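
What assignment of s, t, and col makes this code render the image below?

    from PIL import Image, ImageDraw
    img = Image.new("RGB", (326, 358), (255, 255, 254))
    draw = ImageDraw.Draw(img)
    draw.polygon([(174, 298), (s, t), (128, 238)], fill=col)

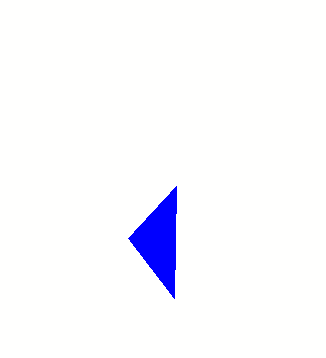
s = 176, t = 186, col = 'blue'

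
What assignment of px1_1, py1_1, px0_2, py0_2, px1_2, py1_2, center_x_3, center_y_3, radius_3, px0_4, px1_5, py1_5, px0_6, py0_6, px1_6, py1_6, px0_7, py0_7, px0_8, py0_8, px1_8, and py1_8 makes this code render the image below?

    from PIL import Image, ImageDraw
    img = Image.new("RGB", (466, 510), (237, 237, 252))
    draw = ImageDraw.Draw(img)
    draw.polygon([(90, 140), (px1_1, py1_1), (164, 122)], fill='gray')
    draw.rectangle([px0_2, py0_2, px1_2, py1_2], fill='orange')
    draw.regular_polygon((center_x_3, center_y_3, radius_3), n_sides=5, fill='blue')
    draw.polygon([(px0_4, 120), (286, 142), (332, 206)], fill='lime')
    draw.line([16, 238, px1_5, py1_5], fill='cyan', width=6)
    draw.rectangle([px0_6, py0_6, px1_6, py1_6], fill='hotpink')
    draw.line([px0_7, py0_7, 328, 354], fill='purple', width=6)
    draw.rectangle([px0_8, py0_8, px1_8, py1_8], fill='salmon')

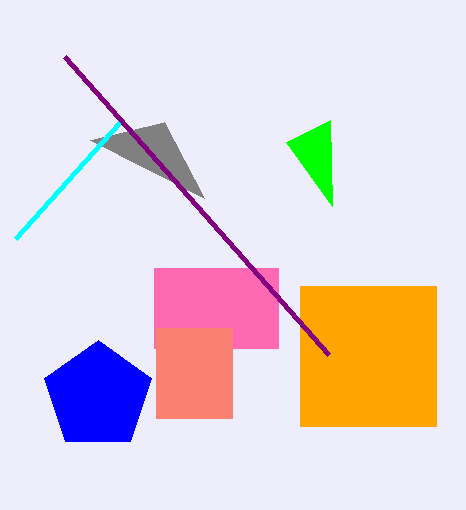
px1_1 = 204, py1_1 = 198, px0_2 = 300, py0_2 = 286, px1_2 = 436, py1_2 = 426, center_x_3 = 98, center_y_3 = 396, radius_3 = 56, px0_4 = 330, px1_5 = 120, py1_5 = 122, px0_6 = 154, py0_6 = 268, px1_6 = 278, py1_6 = 348, px0_7 = 64, py0_7 = 56, px0_8 = 156, py0_8 = 328, px1_8 = 232, py1_8 = 418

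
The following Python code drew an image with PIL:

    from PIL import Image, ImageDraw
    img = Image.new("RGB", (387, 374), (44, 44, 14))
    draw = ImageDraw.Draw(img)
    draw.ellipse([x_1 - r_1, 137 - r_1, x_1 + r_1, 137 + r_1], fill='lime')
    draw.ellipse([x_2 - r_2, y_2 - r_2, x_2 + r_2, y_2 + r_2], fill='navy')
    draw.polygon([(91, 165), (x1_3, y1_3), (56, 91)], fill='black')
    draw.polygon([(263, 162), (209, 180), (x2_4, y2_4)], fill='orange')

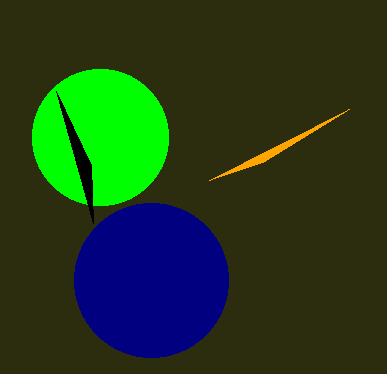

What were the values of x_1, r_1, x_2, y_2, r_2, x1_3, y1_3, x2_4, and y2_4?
x_1 = 100, r_1 = 68, x_2 = 151, y_2 = 280, r_2 = 77, x1_3 = 93, y1_3 = 223, x2_4 = 349, y2_4 = 109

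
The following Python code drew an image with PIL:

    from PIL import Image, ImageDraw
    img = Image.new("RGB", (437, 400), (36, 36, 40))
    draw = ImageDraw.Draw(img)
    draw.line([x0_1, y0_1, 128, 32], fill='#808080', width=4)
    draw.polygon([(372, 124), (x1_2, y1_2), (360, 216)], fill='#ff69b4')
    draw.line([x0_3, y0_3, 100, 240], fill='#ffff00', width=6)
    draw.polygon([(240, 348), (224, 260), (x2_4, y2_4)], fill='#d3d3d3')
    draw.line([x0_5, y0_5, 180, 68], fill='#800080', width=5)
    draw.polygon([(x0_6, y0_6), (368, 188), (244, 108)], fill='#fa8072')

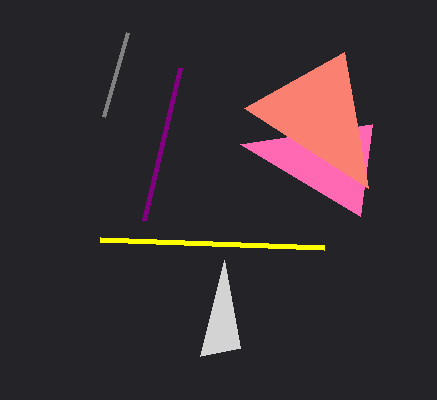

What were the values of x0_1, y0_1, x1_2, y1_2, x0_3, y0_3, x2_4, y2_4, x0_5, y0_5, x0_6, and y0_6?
x0_1 = 104; y0_1 = 116; x1_2 = 240; y1_2 = 144; x0_3 = 324; y0_3 = 248; x2_4 = 200; y2_4 = 356; x0_5 = 144; y0_5 = 220; x0_6 = 344; y0_6 = 52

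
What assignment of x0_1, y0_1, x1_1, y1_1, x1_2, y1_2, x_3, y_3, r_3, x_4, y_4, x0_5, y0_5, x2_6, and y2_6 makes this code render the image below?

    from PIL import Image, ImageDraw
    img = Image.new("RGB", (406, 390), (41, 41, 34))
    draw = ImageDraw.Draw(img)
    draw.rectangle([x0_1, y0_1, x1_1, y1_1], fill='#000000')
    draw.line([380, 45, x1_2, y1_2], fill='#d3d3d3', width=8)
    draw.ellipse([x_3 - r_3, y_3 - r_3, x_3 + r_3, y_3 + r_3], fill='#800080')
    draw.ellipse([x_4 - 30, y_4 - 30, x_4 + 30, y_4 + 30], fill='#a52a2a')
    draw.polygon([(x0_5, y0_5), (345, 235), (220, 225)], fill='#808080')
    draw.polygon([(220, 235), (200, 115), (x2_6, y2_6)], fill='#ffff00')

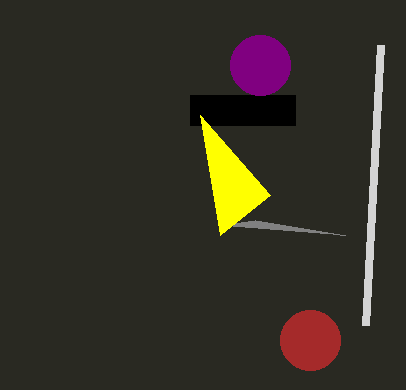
x0_1 = 190
y0_1 = 95
x1_1 = 295
y1_1 = 125
x1_2 = 365
y1_2 = 325
x_3 = 260
y_3 = 65
r_3 = 30
x_4 = 310
y_4 = 340
x0_5 = 255
y0_5 = 220
x2_6 = 270
y2_6 = 195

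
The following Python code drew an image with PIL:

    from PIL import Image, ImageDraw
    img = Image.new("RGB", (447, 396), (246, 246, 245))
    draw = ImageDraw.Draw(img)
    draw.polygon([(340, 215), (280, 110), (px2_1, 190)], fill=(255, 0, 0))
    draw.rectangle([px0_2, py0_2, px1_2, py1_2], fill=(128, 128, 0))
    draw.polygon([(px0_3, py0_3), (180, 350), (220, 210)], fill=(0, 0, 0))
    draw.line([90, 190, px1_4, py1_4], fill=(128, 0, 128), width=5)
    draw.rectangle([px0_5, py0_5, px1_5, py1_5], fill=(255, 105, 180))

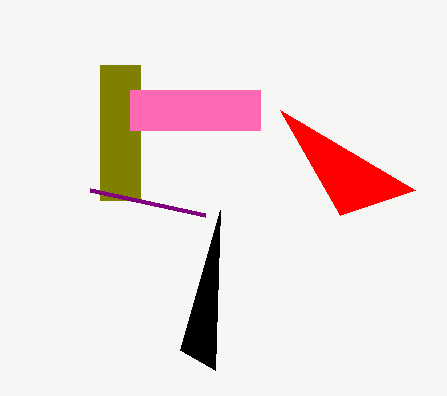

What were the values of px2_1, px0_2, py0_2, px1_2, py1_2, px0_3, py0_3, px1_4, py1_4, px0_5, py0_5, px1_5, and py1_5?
px2_1 = 415
px0_2 = 100
py0_2 = 65
px1_2 = 140
py1_2 = 200
px0_3 = 215
py0_3 = 370
px1_4 = 205
py1_4 = 215
px0_5 = 130
py0_5 = 90
px1_5 = 260
py1_5 = 130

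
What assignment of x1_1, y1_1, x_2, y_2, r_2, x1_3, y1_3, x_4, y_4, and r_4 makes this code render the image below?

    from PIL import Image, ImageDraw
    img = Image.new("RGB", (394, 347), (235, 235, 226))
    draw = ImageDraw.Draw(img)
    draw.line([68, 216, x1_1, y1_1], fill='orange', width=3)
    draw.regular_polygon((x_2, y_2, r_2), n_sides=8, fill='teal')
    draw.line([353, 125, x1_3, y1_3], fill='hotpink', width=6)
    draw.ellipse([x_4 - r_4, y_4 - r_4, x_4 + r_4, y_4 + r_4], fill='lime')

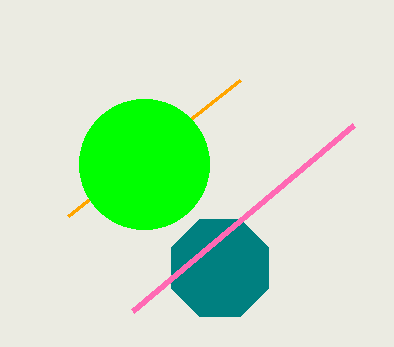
x1_1 = 240
y1_1 = 80
x_2 = 220
y_2 = 268
r_2 = 53
x1_3 = 132
y1_3 = 311
x_4 = 144
y_4 = 164
r_4 = 65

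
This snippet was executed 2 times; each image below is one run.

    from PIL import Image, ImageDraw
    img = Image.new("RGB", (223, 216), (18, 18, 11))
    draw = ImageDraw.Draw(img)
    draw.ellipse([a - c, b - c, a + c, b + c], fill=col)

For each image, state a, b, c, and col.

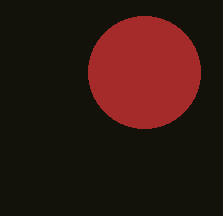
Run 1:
a = 144; b = 72; c = 56; col = 'brown'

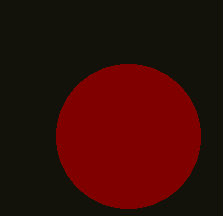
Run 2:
a = 128
b = 136
c = 72
col = 'maroon'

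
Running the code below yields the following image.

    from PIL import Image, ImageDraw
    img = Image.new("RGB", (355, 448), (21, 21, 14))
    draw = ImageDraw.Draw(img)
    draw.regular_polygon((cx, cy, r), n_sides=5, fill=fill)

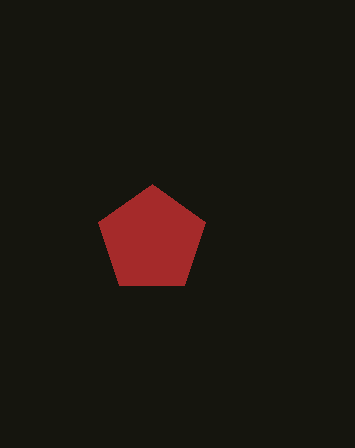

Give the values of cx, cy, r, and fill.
cx = 152
cy = 240
r = 56
fill = 'brown'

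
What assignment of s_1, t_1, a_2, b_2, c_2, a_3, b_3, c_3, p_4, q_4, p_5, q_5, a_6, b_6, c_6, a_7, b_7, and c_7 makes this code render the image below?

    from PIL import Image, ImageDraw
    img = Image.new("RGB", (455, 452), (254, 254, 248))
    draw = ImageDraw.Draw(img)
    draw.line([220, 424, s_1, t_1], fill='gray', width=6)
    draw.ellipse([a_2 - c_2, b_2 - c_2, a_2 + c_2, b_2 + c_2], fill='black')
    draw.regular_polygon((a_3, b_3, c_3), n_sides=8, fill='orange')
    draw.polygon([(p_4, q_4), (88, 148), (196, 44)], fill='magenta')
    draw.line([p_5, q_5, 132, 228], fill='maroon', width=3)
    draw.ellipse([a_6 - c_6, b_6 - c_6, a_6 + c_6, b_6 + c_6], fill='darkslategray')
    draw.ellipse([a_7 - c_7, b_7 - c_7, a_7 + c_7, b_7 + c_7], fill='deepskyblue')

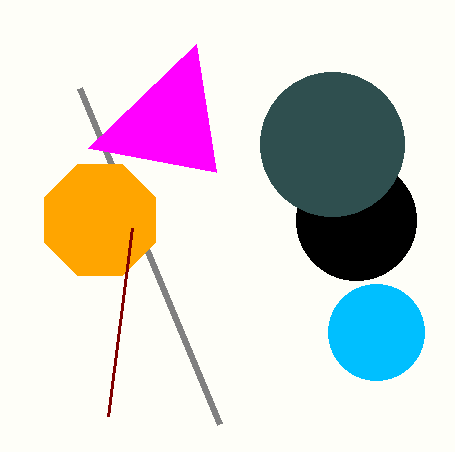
s_1 = 80
t_1 = 88
a_2 = 356
b_2 = 220
c_2 = 60
a_3 = 100
b_3 = 220
c_3 = 60
p_4 = 216
q_4 = 172
p_5 = 108
q_5 = 416
a_6 = 332
b_6 = 144
c_6 = 72
a_7 = 376
b_7 = 332
c_7 = 48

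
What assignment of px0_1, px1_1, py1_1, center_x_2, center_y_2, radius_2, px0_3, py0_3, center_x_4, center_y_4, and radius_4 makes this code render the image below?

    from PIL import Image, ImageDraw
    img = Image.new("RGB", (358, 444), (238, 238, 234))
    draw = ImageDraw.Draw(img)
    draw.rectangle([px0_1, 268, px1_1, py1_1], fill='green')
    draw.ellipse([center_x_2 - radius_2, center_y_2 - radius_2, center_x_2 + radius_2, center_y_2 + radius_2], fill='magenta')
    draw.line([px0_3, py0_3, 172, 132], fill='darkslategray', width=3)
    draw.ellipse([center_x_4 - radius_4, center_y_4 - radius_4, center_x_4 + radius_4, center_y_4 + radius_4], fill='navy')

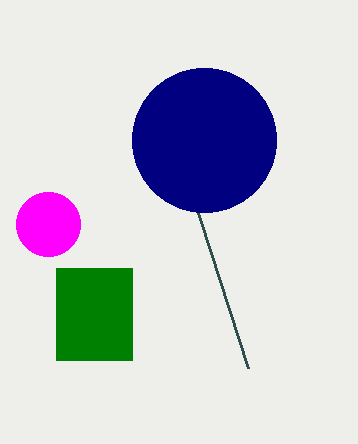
px0_1 = 56; px1_1 = 132; py1_1 = 360; center_x_2 = 48; center_y_2 = 224; radius_2 = 32; px0_3 = 248; py0_3 = 368; center_x_4 = 204; center_y_4 = 140; radius_4 = 72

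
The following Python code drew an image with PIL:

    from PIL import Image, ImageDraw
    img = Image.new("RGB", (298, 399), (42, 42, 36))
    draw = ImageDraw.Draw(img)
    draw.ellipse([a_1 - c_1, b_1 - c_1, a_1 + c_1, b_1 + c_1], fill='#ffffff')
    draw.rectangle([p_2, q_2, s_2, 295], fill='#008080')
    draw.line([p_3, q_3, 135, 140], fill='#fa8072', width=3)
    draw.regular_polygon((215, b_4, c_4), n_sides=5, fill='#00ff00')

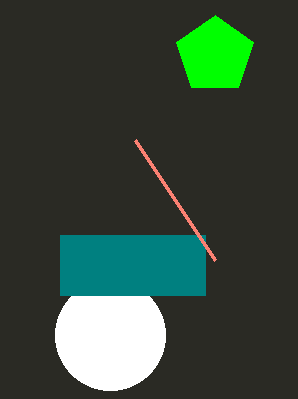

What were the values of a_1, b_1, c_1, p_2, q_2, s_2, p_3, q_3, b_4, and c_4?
a_1 = 110; b_1 = 335; c_1 = 55; p_2 = 60; q_2 = 235; s_2 = 205; p_3 = 215; q_3 = 260; b_4 = 55; c_4 = 40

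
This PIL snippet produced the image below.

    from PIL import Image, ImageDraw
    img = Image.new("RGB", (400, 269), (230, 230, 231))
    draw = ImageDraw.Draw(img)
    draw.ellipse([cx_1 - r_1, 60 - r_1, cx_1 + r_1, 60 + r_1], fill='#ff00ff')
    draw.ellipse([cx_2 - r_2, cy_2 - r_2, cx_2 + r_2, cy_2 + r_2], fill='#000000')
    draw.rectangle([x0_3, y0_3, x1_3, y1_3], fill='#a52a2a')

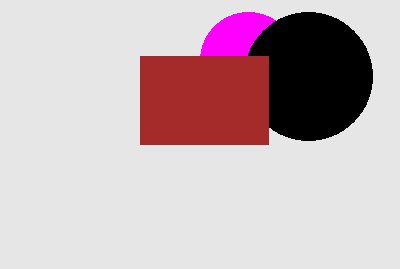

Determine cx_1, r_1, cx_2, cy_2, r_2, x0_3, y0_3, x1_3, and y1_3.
cx_1 = 248; r_1 = 48; cx_2 = 308; cy_2 = 76; r_2 = 64; x0_3 = 140; y0_3 = 56; x1_3 = 268; y1_3 = 144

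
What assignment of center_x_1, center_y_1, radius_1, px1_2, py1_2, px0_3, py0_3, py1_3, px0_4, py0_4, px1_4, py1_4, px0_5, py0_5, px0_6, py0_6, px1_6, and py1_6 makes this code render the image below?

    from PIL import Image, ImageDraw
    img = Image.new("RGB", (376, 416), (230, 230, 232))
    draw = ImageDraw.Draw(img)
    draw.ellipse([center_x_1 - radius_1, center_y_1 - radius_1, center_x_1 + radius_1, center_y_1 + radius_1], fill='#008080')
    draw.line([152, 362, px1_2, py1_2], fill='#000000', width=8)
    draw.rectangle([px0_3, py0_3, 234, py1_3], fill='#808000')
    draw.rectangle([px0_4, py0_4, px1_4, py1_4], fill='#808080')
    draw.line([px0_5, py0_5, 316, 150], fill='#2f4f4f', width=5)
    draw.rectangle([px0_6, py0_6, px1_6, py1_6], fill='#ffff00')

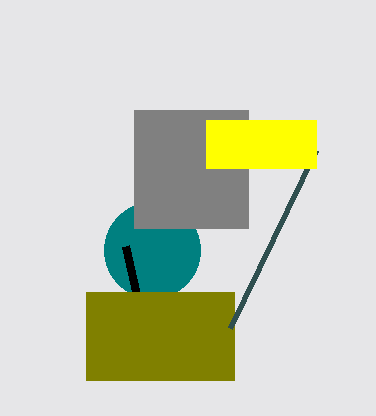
center_x_1 = 152
center_y_1 = 250
radius_1 = 48
px1_2 = 126
py1_2 = 246
px0_3 = 86
py0_3 = 292
py1_3 = 380
px0_4 = 134
py0_4 = 110
px1_4 = 248
py1_4 = 228
px0_5 = 230
py0_5 = 328
px0_6 = 206
py0_6 = 120
px1_6 = 316
py1_6 = 168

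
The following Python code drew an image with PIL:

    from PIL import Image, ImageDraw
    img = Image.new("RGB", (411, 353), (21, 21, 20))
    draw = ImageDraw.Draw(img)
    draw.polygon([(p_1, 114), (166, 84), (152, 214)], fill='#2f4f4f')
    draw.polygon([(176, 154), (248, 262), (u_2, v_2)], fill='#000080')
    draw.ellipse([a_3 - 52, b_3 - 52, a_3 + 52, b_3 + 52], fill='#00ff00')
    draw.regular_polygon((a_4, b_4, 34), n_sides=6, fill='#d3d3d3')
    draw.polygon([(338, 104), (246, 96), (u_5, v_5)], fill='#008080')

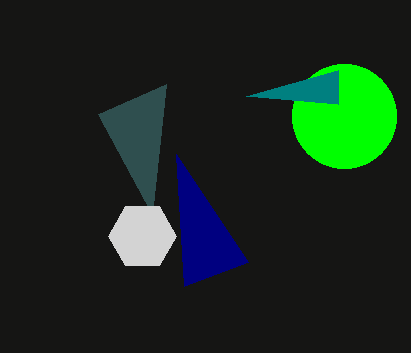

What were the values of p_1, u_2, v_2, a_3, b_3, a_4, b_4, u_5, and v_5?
p_1 = 98; u_2 = 184; v_2 = 286; a_3 = 344; b_3 = 116; a_4 = 142; b_4 = 236; u_5 = 338; v_5 = 70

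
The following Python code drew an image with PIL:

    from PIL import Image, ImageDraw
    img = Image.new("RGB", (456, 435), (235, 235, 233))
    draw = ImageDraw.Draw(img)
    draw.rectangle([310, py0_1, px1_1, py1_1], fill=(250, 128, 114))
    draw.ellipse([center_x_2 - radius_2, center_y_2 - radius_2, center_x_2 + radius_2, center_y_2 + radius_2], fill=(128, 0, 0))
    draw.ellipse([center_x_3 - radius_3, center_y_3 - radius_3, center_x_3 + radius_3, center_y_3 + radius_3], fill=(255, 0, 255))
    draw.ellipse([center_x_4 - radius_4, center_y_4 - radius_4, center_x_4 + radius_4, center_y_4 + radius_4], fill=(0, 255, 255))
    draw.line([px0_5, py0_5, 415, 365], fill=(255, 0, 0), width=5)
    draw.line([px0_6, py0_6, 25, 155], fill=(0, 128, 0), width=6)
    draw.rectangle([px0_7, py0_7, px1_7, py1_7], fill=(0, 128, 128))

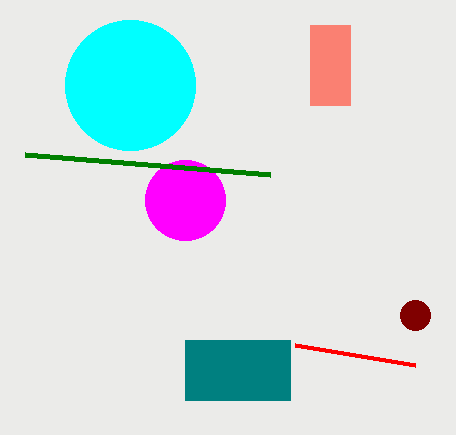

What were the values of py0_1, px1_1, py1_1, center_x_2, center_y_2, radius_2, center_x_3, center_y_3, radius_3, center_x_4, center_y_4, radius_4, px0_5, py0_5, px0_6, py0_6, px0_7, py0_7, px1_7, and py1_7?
py0_1 = 25; px1_1 = 350; py1_1 = 105; center_x_2 = 415; center_y_2 = 315; radius_2 = 15; center_x_3 = 185; center_y_3 = 200; radius_3 = 40; center_x_4 = 130; center_y_4 = 85; radius_4 = 65; px0_5 = 295; py0_5 = 345; px0_6 = 270; py0_6 = 175; px0_7 = 185; py0_7 = 340; px1_7 = 290; py1_7 = 400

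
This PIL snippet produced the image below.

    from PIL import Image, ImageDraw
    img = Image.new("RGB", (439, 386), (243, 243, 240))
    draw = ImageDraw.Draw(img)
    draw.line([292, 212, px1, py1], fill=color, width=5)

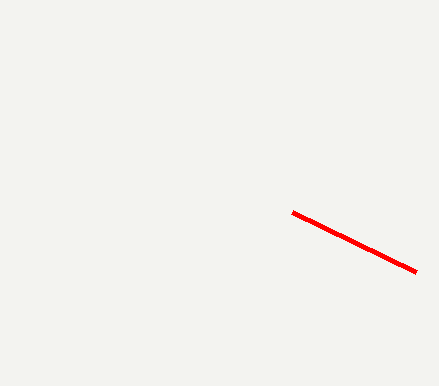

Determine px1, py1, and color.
px1 = 416
py1 = 272
color = 'red'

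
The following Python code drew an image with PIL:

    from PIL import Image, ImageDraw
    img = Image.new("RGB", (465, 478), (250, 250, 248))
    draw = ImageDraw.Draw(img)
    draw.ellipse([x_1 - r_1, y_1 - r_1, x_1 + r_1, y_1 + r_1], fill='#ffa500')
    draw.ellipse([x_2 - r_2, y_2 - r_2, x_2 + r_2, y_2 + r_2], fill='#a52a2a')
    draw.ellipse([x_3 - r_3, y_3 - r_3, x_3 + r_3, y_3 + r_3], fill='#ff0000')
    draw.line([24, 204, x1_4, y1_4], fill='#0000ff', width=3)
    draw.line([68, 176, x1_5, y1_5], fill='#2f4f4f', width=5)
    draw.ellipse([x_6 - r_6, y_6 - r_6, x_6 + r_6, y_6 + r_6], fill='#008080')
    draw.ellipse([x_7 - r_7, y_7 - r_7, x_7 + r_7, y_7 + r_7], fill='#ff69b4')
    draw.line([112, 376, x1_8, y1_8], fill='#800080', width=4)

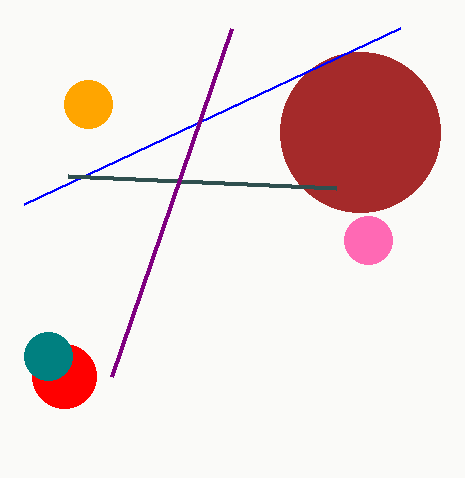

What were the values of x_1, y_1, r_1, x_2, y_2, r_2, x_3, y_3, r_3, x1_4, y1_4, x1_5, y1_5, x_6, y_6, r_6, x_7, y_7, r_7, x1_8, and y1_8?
x_1 = 88
y_1 = 104
r_1 = 24
x_2 = 360
y_2 = 132
r_2 = 80
x_3 = 64
y_3 = 376
r_3 = 32
x1_4 = 400
y1_4 = 28
x1_5 = 336
y1_5 = 188
x_6 = 48
y_6 = 356
r_6 = 24
x_7 = 368
y_7 = 240
r_7 = 24
x1_8 = 232
y1_8 = 28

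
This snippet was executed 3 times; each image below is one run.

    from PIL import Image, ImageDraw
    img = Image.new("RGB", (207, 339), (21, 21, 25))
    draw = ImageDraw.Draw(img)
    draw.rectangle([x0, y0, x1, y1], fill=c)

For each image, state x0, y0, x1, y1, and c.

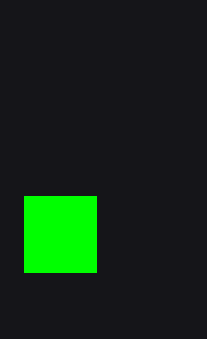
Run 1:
x0 = 24
y0 = 196
x1 = 96
y1 = 272
c = 'lime'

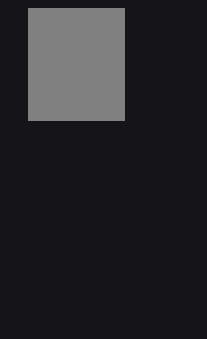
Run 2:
x0 = 28, y0 = 8, x1 = 124, y1 = 120, c = 'gray'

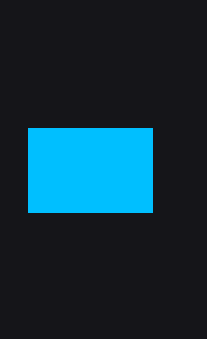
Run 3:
x0 = 28, y0 = 128, x1 = 152, y1 = 212, c = 'deepskyblue'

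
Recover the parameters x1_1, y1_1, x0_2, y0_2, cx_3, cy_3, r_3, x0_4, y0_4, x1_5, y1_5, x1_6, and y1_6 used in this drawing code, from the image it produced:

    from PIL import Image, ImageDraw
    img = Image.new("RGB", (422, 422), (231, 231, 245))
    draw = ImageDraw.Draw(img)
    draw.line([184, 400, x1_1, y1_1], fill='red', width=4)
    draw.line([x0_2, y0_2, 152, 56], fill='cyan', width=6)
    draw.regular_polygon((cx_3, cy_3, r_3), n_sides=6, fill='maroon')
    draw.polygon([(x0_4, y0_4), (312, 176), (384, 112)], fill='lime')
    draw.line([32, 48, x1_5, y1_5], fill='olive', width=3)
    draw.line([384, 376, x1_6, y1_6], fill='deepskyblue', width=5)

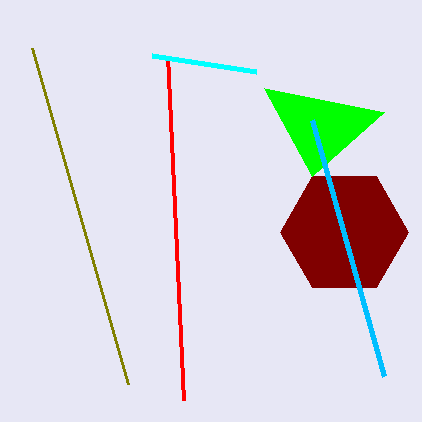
x1_1 = 168
y1_1 = 56
x0_2 = 256
y0_2 = 72
cx_3 = 344
cy_3 = 232
r_3 = 64
x0_4 = 264
y0_4 = 88
x1_5 = 128
y1_5 = 384
x1_6 = 312
y1_6 = 120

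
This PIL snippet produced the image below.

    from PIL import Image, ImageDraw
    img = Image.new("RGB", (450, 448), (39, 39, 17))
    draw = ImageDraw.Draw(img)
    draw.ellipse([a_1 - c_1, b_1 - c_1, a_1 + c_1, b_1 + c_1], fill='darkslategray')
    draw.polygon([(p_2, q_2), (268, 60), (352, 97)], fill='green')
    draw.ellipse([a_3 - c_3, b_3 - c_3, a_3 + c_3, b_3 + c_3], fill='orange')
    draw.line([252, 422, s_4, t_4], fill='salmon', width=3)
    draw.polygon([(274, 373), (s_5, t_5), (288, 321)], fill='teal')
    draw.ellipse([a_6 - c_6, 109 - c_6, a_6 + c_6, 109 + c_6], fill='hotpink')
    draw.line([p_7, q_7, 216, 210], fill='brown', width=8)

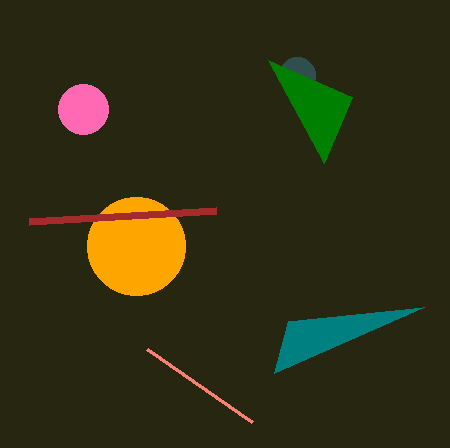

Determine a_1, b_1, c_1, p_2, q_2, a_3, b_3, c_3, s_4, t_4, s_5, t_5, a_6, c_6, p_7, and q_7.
a_1 = 297; b_1 = 75; c_1 = 18; p_2 = 324; q_2 = 163; a_3 = 136; b_3 = 246; c_3 = 49; s_4 = 147; t_4 = 349; s_5 = 424; t_5 = 307; a_6 = 83; c_6 = 25; p_7 = 29; q_7 = 221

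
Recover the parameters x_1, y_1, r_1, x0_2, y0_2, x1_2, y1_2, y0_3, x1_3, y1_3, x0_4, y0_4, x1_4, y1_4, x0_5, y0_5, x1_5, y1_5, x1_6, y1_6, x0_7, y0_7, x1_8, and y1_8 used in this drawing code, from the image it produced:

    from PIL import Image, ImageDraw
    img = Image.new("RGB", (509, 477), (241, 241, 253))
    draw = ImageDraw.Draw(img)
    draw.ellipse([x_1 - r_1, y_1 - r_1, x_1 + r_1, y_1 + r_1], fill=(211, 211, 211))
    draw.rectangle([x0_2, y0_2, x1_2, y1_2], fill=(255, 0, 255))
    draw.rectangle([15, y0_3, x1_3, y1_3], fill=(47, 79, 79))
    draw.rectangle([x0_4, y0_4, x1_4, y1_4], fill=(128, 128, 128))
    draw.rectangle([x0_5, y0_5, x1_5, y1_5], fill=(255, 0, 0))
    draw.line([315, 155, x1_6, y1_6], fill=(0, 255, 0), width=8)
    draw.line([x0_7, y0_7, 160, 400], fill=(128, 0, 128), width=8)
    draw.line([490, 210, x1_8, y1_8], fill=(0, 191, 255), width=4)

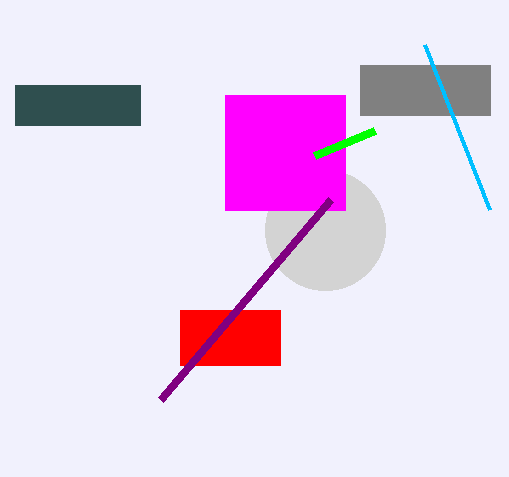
x_1 = 325, y_1 = 230, r_1 = 60, x0_2 = 225, y0_2 = 95, x1_2 = 345, y1_2 = 210, y0_3 = 85, x1_3 = 140, y1_3 = 125, x0_4 = 360, y0_4 = 65, x1_4 = 490, y1_4 = 115, x0_5 = 180, y0_5 = 310, x1_5 = 280, y1_5 = 365, x1_6 = 375, y1_6 = 130, x0_7 = 330, y0_7 = 200, x1_8 = 425, y1_8 = 45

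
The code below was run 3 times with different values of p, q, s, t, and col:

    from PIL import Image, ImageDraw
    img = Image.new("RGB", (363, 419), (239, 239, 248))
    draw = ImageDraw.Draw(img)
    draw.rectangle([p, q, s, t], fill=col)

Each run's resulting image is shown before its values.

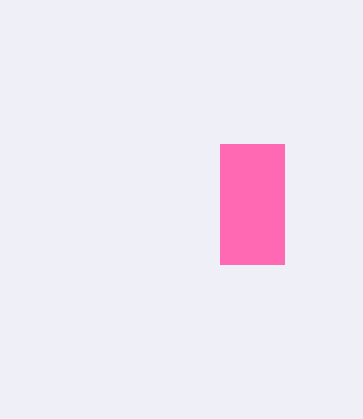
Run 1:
p = 220
q = 144
s = 284
t = 264
col = 'hotpink'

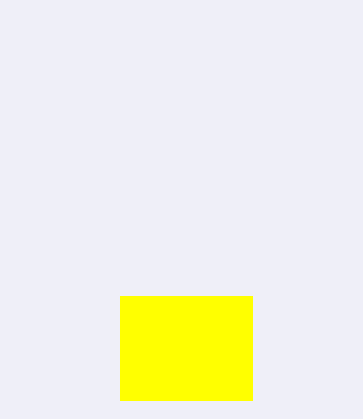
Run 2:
p = 120; q = 296; s = 252; t = 400; col = 'yellow'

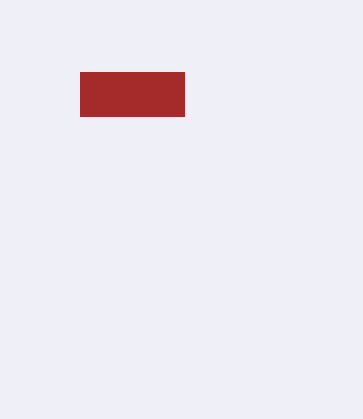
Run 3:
p = 80; q = 72; s = 184; t = 116; col = 'brown'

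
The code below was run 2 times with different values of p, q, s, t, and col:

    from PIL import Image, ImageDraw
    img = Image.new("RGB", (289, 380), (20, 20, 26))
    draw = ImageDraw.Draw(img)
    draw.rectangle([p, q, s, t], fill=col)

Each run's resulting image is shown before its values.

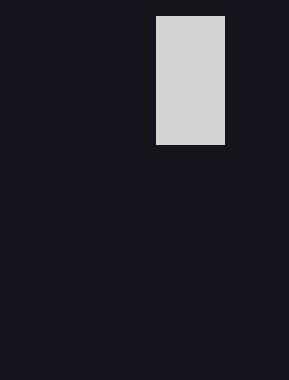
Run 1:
p = 156
q = 16
s = 224
t = 144
col = 'lightgray'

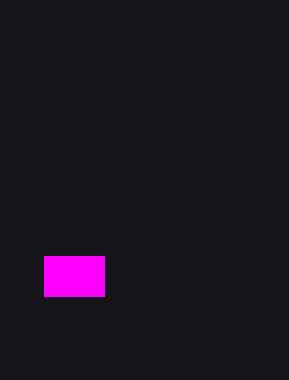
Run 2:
p = 44
q = 256
s = 104
t = 296
col = 'magenta'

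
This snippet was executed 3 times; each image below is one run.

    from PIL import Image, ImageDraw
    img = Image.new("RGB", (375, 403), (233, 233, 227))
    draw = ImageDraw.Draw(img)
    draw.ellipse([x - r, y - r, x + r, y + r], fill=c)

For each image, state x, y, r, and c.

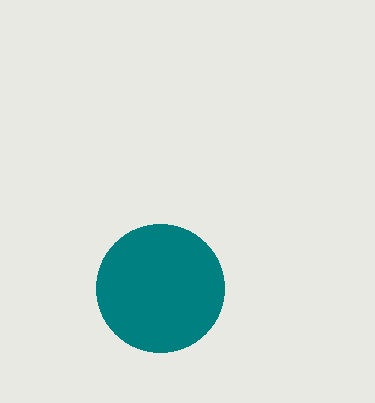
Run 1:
x = 160; y = 288; r = 64; c = 'teal'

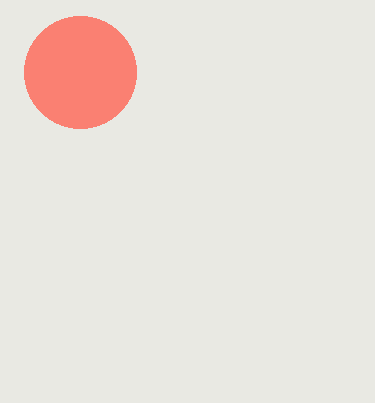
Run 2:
x = 80, y = 72, r = 56, c = 'salmon'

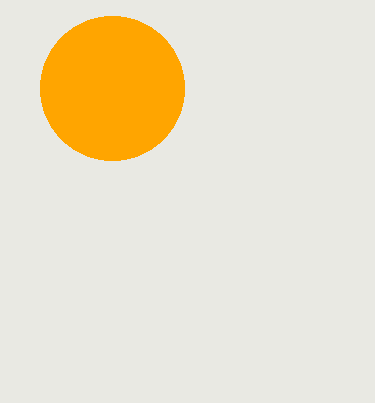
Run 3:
x = 112
y = 88
r = 72
c = 'orange'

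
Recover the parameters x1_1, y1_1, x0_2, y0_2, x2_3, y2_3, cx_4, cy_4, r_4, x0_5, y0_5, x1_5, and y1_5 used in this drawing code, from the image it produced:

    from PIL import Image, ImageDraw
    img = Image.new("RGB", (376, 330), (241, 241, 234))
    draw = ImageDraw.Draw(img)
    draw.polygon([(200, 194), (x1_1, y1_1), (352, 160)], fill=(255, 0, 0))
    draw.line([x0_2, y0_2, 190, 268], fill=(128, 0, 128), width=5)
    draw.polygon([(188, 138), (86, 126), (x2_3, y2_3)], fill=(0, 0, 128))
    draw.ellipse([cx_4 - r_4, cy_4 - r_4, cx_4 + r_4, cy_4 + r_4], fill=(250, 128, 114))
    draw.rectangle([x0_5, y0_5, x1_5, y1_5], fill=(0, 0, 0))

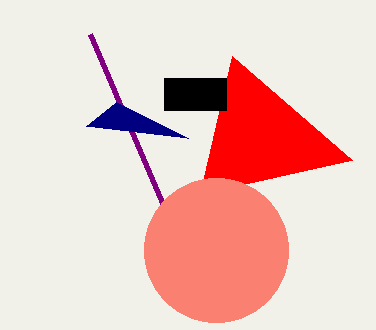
x1_1 = 232
y1_1 = 56
x0_2 = 90
y0_2 = 34
x2_3 = 116
y2_3 = 102
cx_4 = 216
cy_4 = 250
r_4 = 72
x0_5 = 164
y0_5 = 78
x1_5 = 226
y1_5 = 110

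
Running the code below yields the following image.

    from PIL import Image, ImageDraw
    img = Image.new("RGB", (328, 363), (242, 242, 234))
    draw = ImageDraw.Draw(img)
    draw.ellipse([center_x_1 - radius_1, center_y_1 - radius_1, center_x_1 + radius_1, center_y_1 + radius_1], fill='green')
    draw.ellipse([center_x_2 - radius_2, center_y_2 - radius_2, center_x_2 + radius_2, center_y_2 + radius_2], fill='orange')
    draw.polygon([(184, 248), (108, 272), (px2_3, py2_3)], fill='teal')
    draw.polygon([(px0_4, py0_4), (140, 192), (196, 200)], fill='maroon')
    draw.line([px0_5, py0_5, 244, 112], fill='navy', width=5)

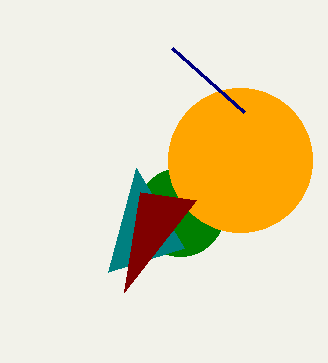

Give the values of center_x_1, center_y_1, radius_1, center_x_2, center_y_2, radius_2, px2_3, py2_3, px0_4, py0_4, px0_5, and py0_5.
center_x_1 = 180
center_y_1 = 212
radius_1 = 44
center_x_2 = 240
center_y_2 = 160
radius_2 = 72
px2_3 = 136
py2_3 = 168
px0_4 = 124
py0_4 = 292
px0_5 = 172
py0_5 = 48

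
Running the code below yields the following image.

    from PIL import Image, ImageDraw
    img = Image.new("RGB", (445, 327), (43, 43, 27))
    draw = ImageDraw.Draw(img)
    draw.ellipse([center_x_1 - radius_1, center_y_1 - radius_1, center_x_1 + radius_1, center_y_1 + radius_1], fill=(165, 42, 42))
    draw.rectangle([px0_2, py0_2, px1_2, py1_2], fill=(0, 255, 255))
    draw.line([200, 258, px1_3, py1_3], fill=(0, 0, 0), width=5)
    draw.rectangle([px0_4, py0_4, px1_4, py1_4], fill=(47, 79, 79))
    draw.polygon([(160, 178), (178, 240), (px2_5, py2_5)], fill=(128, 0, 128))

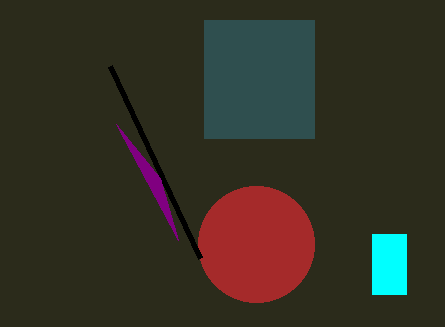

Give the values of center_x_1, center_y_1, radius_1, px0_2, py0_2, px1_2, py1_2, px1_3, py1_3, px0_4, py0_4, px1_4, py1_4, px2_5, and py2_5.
center_x_1 = 256
center_y_1 = 244
radius_1 = 58
px0_2 = 372
py0_2 = 234
px1_2 = 406
py1_2 = 294
px1_3 = 110
py1_3 = 66
px0_4 = 204
py0_4 = 20
px1_4 = 314
py1_4 = 138
px2_5 = 116
py2_5 = 124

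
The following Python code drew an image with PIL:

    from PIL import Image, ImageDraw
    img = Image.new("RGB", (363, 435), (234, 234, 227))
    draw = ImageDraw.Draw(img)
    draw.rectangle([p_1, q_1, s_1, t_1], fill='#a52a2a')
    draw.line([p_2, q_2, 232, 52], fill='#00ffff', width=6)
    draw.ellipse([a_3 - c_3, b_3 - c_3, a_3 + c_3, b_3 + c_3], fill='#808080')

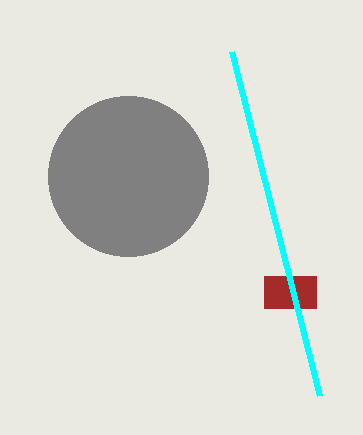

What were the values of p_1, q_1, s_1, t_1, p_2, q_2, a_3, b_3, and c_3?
p_1 = 264
q_1 = 276
s_1 = 316
t_1 = 308
p_2 = 320
q_2 = 396
a_3 = 128
b_3 = 176
c_3 = 80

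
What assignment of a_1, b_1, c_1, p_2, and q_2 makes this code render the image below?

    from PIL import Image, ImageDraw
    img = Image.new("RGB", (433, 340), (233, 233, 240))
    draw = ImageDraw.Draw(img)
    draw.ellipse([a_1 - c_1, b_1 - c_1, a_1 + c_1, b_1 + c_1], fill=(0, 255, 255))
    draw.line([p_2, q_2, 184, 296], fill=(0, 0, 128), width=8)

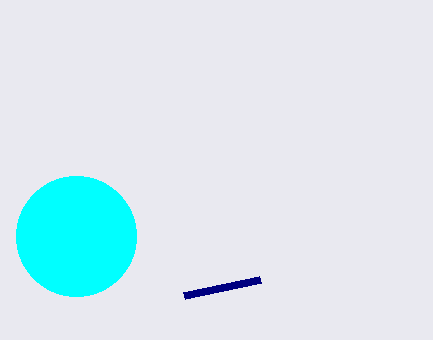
a_1 = 76, b_1 = 236, c_1 = 60, p_2 = 260, q_2 = 280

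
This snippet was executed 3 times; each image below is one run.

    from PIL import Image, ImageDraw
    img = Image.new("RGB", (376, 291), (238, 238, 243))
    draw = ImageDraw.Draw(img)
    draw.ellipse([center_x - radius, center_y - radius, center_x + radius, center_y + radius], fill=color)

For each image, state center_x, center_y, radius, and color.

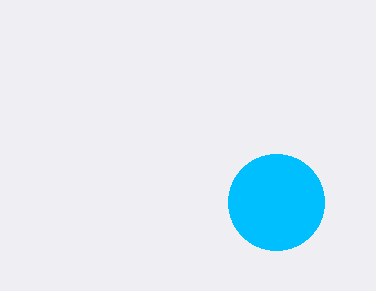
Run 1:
center_x = 276; center_y = 202; radius = 48; color = 'deepskyblue'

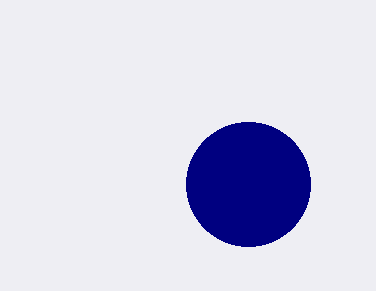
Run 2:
center_x = 248, center_y = 184, radius = 62, color = 'navy'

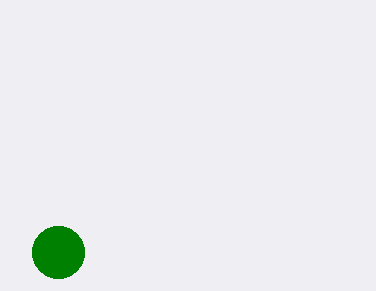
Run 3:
center_x = 58; center_y = 252; radius = 26; color = 'green'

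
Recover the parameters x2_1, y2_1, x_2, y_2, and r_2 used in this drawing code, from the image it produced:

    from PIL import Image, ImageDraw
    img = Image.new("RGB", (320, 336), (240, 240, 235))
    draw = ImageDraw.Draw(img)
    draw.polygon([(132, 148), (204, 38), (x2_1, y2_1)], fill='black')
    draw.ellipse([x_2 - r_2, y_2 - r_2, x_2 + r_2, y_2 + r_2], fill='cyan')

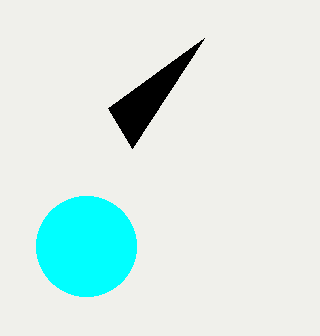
x2_1 = 108; y2_1 = 108; x_2 = 86; y_2 = 246; r_2 = 50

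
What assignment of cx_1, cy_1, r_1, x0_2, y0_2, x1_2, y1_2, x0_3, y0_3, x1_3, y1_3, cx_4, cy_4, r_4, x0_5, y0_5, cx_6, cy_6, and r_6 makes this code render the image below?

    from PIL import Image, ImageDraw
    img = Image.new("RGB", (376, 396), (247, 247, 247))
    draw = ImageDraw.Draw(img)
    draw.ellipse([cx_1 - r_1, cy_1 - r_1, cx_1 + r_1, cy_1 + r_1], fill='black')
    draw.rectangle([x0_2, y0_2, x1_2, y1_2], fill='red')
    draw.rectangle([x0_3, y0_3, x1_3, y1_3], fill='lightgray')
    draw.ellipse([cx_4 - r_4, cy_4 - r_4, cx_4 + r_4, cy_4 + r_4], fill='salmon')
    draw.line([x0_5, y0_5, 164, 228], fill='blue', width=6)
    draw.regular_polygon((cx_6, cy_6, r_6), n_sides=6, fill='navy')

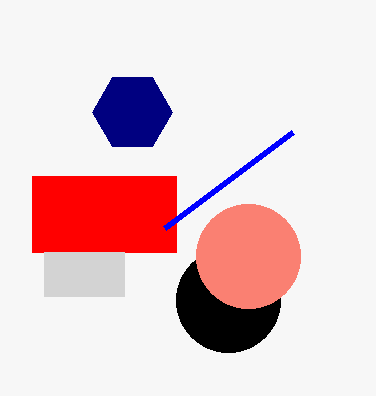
cx_1 = 228, cy_1 = 300, r_1 = 52, x0_2 = 32, y0_2 = 176, x1_2 = 176, y1_2 = 252, x0_3 = 44, y0_3 = 252, x1_3 = 124, y1_3 = 296, cx_4 = 248, cy_4 = 256, r_4 = 52, x0_5 = 292, y0_5 = 132, cx_6 = 132, cy_6 = 112, r_6 = 40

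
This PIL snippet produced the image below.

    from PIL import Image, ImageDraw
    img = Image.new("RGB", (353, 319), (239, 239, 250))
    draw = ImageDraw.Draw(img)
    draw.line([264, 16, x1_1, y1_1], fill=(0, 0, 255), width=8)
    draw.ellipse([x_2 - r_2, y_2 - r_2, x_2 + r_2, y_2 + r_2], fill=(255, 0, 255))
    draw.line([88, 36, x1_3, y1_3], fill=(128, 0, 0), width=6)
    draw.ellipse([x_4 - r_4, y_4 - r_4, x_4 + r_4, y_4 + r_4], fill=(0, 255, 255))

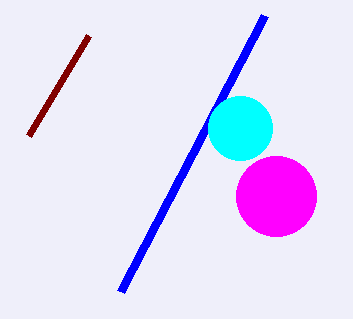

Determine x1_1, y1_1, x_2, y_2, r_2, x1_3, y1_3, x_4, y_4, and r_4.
x1_1 = 120; y1_1 = 292; x_2 = 276; y_2 = 196; r_2 = 40; x1_3 = 28; y1_3 = 136; x_4 = 240; y_4 = 128; r_4 = 32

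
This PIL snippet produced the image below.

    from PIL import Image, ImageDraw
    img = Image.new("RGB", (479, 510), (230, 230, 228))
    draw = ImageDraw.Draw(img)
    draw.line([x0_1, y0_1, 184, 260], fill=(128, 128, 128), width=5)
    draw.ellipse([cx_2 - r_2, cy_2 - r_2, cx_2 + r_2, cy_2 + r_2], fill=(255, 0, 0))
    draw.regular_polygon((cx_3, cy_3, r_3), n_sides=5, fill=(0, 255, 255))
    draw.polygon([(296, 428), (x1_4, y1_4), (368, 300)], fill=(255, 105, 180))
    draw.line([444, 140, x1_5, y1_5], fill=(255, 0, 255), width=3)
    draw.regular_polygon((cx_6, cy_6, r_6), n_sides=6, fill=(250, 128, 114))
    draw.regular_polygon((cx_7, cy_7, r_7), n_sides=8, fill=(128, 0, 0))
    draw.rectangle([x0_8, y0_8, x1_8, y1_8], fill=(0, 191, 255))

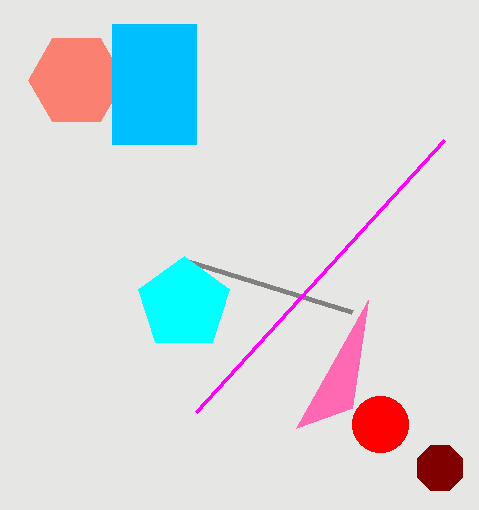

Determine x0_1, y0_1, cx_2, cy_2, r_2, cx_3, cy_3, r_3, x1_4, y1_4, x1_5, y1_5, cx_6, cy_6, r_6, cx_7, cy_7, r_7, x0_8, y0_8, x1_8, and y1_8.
x0_1 = 352
y0_1 = 312
cx_2 = 380
cy_2 = 424
r_2 = 28
cx_3 = 184
cy_3 = 304
r_3 = 48
x1_4 = 352
y1_4 = 408
x1_5 = 196
y1_5 = 412
cx_6 = 76
cy_6 = 80
r_6 = 48
cx_7 = 440
cy_7 = 468
r_7 = 24
x0_8 = 112
y0_8 = 24
x1_8 = 196
y1_8 = 144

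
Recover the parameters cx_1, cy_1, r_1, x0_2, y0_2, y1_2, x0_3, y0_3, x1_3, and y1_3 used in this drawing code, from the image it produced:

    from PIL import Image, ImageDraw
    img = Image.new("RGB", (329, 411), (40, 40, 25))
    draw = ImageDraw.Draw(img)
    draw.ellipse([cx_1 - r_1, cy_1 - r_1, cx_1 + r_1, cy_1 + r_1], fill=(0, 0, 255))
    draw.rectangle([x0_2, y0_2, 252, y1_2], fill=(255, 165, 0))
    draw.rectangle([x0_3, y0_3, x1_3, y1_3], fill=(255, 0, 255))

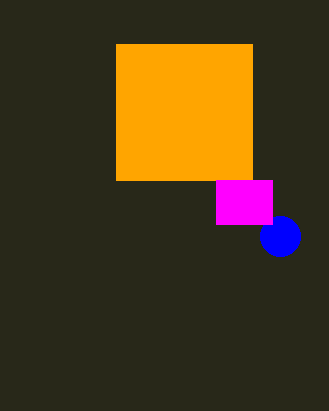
cx_1 = 280, cy_1 = 236, r_1 = 20, x0_2 = 116, y0_2 = 44, y1_2 = 180, x0_3 = 216, y0_3 = 180, x1_3 = 272, y1_3 = 224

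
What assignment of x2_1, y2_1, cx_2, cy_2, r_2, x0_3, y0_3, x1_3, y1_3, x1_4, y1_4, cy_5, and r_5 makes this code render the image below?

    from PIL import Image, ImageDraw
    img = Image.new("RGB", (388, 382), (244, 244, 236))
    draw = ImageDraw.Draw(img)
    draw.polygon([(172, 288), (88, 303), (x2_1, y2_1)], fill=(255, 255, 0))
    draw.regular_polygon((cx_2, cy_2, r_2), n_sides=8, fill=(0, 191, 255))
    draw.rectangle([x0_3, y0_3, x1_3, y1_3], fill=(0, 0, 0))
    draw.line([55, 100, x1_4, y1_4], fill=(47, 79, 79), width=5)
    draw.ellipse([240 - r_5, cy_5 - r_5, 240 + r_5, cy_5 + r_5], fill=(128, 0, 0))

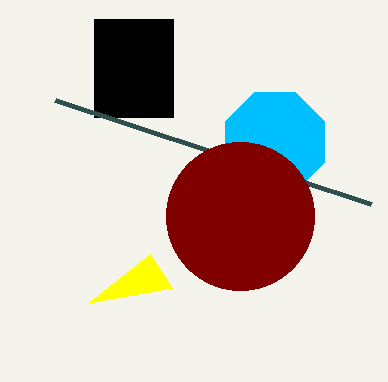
x2_1 = 150, y2_1 = 254, cx_2 = 275, cy_2 = 142, r_2 = 54, x0_3 = 94, y0_3 = 19, x1_3 = 173, y1_3 = 117, x1_4 = 371, y1_4 = 204, cy_5 = 216, r_5 = 74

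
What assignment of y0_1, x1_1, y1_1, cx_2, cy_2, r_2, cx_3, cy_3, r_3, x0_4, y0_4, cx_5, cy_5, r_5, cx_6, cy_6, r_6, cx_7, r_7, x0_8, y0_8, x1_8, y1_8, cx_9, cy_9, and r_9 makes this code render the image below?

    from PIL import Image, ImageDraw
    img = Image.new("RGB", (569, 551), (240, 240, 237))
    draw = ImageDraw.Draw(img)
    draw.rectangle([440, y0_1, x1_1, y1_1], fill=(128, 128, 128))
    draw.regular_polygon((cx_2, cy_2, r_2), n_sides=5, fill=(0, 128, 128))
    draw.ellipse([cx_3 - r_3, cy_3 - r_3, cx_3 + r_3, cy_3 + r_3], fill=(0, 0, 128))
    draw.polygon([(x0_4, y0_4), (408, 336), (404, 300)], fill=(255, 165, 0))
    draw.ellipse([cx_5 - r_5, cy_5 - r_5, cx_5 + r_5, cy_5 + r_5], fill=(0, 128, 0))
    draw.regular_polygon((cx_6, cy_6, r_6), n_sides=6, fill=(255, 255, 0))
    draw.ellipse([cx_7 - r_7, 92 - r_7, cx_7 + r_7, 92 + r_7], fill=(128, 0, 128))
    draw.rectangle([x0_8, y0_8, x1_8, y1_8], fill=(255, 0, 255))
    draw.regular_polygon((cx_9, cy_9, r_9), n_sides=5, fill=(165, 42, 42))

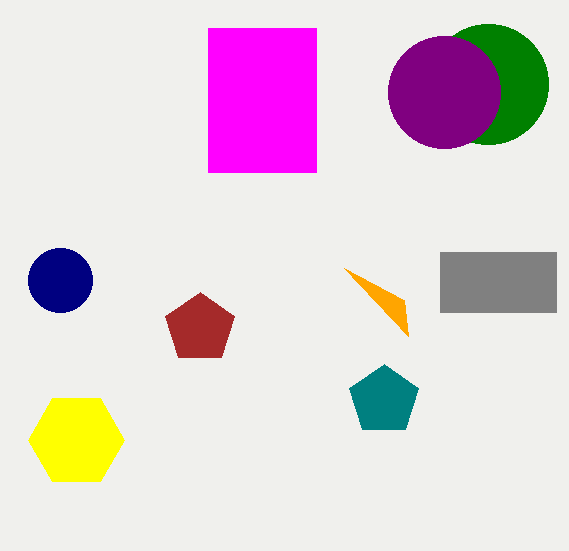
y0_1 = 252; x1_1 = 556; y1_1 = 312; cx_2 = 384; cy_2 = 400; r_2 = 36; cx_3 = 60; cy_3 = 280; r_3 = 32; x0_4 = 344; y0_4 = 268; cx_5 = 488; cy_5 = 84; r_5 = 60; cx_6 = 76; cy_6 = 440; r_6 = 48; cx_7 = 444; r_7 = 56; x0_8 = 208; y0_8 = 28; x1_8 = 316; y1_8 = 172; cx_9 = 200; cy_9 = 328; r_9 = 36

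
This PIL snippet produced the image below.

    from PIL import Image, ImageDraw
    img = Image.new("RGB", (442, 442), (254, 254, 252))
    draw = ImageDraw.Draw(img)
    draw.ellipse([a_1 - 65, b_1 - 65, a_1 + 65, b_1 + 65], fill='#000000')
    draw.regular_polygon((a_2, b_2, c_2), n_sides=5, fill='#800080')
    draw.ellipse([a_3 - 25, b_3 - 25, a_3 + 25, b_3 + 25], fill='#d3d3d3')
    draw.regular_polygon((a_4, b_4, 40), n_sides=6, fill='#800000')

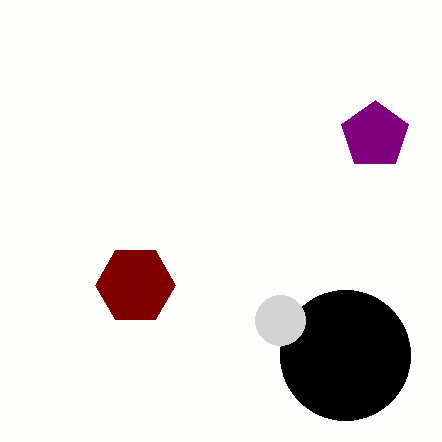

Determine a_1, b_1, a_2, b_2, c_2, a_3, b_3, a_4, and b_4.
a_1 = 345; b_1 = 355; a_2 = 375; b_2 = 135; c_2 = 35; a_3 = 280; b_3 = 320; a_4 = 135; b_4 = 285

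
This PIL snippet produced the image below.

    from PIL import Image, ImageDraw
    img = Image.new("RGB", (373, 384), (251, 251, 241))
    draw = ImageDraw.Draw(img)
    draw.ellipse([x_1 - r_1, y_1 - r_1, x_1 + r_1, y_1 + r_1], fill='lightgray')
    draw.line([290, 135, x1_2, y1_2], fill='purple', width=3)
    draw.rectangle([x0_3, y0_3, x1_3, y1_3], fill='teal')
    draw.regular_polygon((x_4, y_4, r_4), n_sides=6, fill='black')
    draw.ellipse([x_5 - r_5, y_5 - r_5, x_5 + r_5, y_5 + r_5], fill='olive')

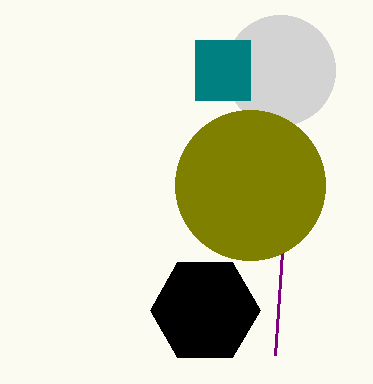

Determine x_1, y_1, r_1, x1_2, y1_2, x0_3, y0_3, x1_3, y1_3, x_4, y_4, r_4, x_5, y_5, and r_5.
x_1 = 280, y_1 = 70, r_1 = 55, x1_2 = 275, y1_2 = 355, x0_3 = 195, y0_3 = 40, x1_3 = 250, y1_3 = 100, x_4 = 205, y_4 = 310, r_4 = 55, x_5 = 250, y_5 = 185, r_5 = 75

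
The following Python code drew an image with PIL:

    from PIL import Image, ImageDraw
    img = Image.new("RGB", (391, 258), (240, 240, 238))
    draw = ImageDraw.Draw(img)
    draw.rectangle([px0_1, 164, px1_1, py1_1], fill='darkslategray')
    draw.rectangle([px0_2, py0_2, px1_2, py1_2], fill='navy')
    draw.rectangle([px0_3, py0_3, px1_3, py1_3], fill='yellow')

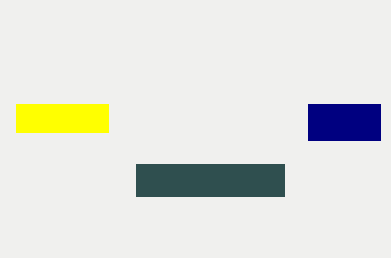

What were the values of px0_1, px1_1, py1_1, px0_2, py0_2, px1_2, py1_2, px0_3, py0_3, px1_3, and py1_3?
px0_1 = 136, px1_1 = 284, py1_1 = 196, px0_2 = 308, py0_2 = 104, px1_2 = 380, py1_2 = 140, px0_3 = 16, py0_3 = 104, px1_3 = 108, py1_3 = 132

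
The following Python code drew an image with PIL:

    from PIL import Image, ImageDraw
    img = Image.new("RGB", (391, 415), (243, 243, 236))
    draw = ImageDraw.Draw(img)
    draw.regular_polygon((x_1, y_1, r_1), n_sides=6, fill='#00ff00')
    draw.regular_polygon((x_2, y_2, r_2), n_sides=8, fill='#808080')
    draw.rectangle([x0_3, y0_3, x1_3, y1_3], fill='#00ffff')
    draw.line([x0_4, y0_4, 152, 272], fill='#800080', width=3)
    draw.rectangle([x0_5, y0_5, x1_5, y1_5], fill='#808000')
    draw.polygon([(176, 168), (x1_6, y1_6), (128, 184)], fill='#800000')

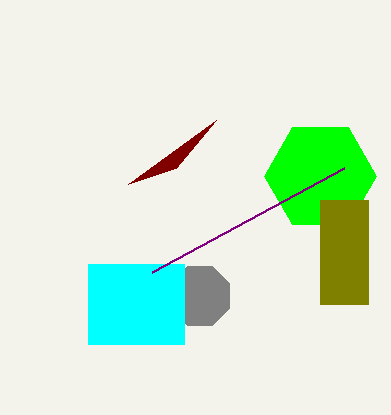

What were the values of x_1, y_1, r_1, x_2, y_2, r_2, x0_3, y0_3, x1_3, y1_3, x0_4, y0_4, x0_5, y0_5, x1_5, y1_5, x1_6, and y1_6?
x_1 = 320, y_1 = 176, r_1 = 56, x_2 = 200, y_2 = 296, r_2 = 32, x0_3 = 88, y0_3 = 264, x1_3 = 184, y1_3 = 344, x0_4 = 344, y0_4 = 168, x0_5 = 320, y0_5 = 200, x1_5 = 368, y1_5 = 304, x1_6 = 216, y1_6 = 120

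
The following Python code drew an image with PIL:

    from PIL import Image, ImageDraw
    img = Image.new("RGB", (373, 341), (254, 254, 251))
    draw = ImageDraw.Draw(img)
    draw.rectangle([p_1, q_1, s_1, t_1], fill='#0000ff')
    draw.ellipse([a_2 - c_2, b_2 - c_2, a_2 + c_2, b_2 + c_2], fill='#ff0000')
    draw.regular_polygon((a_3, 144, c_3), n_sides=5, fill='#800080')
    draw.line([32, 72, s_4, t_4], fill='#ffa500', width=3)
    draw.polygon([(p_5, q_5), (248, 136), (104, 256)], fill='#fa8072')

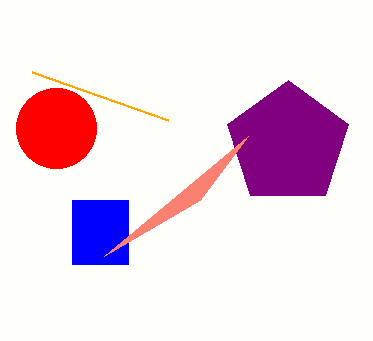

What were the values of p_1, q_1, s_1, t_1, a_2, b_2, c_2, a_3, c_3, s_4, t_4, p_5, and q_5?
p_1 = 72; q_1 = 200; s_1 = 128; t_1 = 264; a_2 = 56; b_2 = 128; c_2 = 40; a_3 = 288; c_3 = 64; s_4 = 168; t_4 = 120; p_5 = 200; q_5 = 200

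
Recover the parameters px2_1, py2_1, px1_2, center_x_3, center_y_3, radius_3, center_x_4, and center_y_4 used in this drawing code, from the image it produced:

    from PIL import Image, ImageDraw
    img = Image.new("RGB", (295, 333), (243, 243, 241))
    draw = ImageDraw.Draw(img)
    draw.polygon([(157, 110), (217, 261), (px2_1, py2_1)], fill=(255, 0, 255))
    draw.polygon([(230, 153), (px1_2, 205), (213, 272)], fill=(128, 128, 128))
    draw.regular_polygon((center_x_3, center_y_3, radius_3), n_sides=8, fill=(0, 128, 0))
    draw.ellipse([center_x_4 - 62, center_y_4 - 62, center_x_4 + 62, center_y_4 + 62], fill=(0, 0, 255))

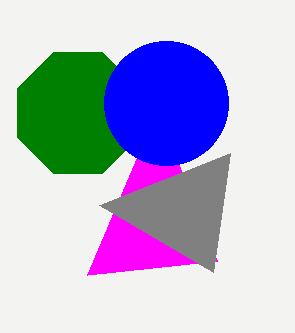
px2_1 = 87, py2_1 = 275, px1_2 = 99, center_x_3 = 78, center_y_3 = 113, radius_3 = 65, center_x_4 = 166, center_y_4 = 103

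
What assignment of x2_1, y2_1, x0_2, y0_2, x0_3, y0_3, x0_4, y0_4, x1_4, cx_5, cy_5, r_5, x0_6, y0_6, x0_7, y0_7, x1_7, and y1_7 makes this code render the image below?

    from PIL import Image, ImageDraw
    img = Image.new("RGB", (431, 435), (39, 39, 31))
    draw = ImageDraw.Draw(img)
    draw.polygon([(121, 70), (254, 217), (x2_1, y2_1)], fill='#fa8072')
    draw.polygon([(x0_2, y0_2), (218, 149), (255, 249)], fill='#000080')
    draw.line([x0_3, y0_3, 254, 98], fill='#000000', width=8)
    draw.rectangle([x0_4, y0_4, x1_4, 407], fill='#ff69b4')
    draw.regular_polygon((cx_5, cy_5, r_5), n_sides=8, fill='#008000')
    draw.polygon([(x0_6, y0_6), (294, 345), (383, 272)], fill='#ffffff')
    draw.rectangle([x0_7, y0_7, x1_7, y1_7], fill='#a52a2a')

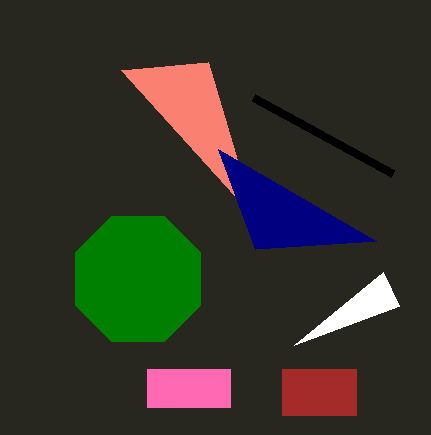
x2_1 = 208, y2_1 = 62, x0_2 = 376, y0_2 = 241, x0_3 = 393, y0_3 = 174, x0_4 = 147, y0_4 = 369, x1_4 = 230, cx_5 = 138, cy_5 = 279, r_5 = 68, x0_6 = 399, y0_6 = 306, x0_7 = 282, y0_7 = 369, x1_7 = 356, y1_7 = 415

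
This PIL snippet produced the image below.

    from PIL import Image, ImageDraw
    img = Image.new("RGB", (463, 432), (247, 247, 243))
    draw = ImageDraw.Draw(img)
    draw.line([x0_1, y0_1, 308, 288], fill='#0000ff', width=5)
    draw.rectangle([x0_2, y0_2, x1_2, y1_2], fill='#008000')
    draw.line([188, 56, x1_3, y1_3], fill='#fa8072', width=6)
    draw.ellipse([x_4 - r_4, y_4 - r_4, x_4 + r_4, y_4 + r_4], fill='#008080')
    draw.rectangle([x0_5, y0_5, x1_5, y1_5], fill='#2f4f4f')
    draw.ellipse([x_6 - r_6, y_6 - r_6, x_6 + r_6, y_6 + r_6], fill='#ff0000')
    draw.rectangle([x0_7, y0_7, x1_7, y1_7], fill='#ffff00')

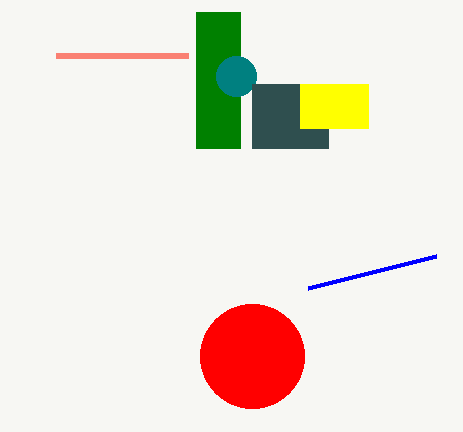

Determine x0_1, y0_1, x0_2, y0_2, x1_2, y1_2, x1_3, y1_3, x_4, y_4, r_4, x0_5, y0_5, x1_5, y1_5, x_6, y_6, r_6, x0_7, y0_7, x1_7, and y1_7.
x0_1 = 436; y0_1 = 256; x0_2 = 196; y0_2 = 12; x1_2 = 240; y1_2 = 148; x1_3 = 56; y1_3 = 56; x_4 = 236; y_4 = 76; r_4 = 20; x0_5 = 252; y0_5 = 84; x1_5 = 328; y1_5 = 148; x_6 = 252; y_6 = 356; r_6 = 52; x0_7 = 300; y0_7 = 84; x1_7 = 368; y1_7 = 128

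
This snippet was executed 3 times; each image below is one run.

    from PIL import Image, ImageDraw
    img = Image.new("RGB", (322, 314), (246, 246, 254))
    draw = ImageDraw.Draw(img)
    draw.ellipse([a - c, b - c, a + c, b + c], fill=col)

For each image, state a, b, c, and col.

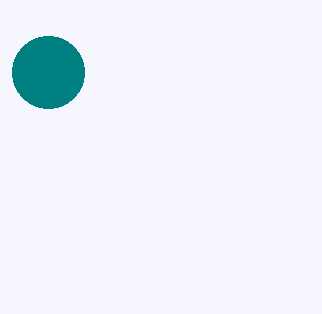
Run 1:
a = 48
b = 72
c = 36
col = 'teal'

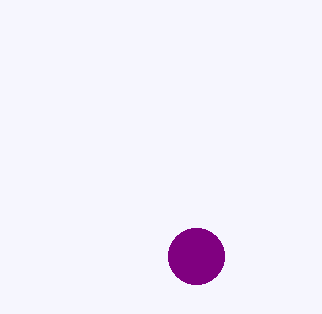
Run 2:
a = 196, b = 256, c = 28, col = 'purple'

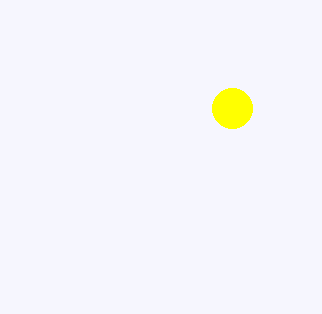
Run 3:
a = 232, b = 108, c = 20, col = 'yellow'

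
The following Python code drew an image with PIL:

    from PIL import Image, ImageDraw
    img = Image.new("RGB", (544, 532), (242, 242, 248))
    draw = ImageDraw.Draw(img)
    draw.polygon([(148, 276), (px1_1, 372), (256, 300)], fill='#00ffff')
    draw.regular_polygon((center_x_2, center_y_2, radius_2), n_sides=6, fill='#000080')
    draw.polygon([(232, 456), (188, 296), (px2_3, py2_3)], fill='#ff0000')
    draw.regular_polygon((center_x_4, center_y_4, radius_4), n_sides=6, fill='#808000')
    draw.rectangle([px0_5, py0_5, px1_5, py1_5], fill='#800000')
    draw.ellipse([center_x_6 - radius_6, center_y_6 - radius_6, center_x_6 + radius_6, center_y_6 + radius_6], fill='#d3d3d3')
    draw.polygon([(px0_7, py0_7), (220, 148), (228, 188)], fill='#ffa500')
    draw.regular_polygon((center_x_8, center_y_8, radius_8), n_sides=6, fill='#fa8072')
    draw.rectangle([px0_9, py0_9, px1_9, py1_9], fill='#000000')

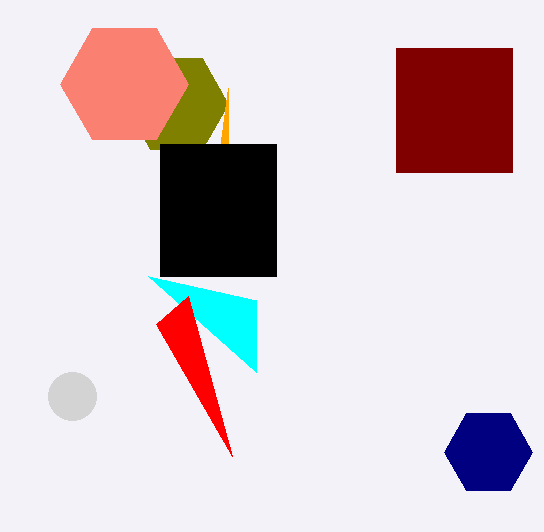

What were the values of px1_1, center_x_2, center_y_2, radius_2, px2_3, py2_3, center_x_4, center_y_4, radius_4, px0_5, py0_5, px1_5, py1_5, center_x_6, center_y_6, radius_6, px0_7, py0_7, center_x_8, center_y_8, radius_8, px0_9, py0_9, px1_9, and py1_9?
px1_1 = 256; center_x_2 = 488; center_y_2 = 452; radius_2 = 44; px2_3 = 156; py2_3 = 324; center_x_4 = 176; center_y_4 = 104; radius_4 = 52; px0_5 = 396; py0_5 = 48; px1_5 = 512; py1_5 = 172; center_x_6 = 72; center_y_6 = 396; radius_6 = 24; px0_7 = 228; py0_7 = 88; center_x_8 = 124; center_y_8 = 84; radius_8 = 64; px0_9 = 160; py0_9 = 144; px1_9 = 276; py1_9 = 276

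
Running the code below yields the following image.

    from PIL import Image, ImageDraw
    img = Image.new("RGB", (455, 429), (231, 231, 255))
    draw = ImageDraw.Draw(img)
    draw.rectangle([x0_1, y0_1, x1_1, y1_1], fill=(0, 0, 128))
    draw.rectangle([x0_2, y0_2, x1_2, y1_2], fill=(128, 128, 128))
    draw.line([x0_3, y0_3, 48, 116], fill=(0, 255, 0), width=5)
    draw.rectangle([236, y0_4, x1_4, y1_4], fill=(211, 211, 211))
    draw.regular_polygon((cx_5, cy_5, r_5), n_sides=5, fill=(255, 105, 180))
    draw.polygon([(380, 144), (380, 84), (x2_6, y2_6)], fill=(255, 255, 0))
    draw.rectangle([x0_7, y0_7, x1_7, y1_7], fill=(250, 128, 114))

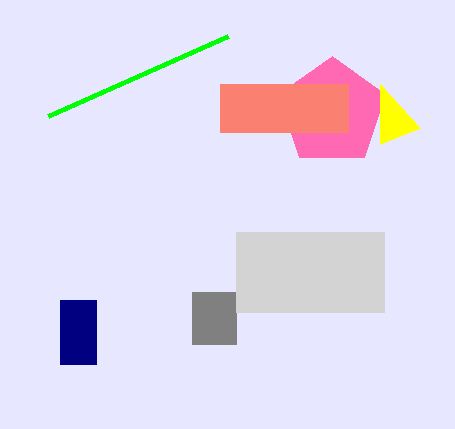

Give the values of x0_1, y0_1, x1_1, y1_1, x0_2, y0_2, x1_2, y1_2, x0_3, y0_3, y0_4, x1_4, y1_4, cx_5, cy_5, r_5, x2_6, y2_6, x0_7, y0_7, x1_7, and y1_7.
x0_1 = 60
y0_1 = 300
x1_1 = 96
y1_1 = 364
x0_2 = 192
y0_2 = 292
x1_2 = 236
y1_2 = 344
x0_3 = 228
y0_3 = 36
y0_4 = 232
x1_4 = 384
y1_4 = 312
cx_5 = 332
cy_5 = 112
r_5 = 56
x2_6 = 420
y2_6 = 128
x0_7 = 220
y0_7 = 84
x1_7 = 348
y1_7 = 132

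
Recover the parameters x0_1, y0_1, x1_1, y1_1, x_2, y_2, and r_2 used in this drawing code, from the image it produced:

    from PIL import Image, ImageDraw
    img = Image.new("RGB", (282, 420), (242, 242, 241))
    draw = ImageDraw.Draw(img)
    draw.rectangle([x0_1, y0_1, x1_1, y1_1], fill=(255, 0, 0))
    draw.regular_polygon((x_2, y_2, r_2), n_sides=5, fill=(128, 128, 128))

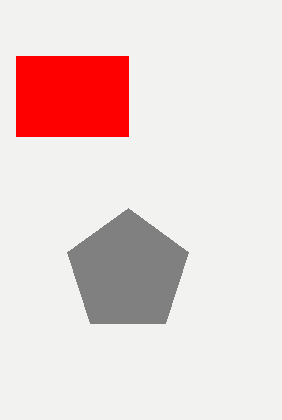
x0_1 = 16, y0_1 = 56, x1_1 = 128, y1_1 = 136, x_2 = 128, y_2 = 272, r_2 = 64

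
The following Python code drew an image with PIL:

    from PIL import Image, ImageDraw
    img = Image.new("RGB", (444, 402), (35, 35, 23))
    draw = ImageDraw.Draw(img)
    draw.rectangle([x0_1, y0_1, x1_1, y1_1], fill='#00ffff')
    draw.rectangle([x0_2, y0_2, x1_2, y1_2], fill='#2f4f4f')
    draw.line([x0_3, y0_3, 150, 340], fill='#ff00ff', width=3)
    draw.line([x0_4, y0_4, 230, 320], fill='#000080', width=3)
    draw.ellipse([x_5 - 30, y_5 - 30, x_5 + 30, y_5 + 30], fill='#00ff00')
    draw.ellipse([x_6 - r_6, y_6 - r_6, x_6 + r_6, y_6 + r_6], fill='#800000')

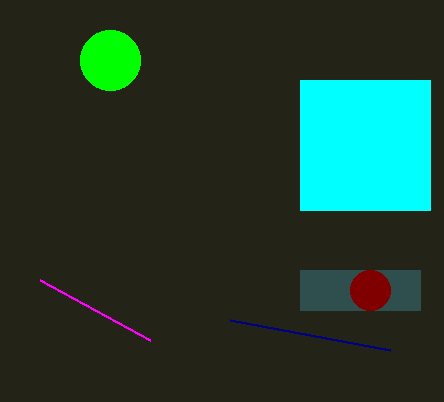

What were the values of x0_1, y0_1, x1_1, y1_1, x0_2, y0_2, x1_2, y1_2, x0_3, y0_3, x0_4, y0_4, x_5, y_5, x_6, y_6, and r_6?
x0_1 = 300; y0_1 = 80; x1_1 = 430; y1_1 = 210; x0_2 = 300; y0_2 = 270; x1_2 = 420; y1_2 = 310; x0_3 = 40; y0_3 = 280; x0_4 = 390; y0_4 = 350; x_5 = 110; y_5 = 60; x_6 = 370; y_6 = 290; r_6 = 20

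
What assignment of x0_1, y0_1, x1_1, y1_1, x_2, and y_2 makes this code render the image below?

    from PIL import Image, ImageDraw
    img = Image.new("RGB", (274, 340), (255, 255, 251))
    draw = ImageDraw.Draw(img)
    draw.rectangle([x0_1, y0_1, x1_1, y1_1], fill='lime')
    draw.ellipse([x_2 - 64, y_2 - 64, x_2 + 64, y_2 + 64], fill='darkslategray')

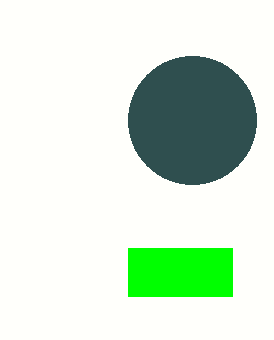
x0_1 = 128, y0_1 = 248, x1_1 = 232, y1_1 = 296, x_2 = 192, y_2 = 120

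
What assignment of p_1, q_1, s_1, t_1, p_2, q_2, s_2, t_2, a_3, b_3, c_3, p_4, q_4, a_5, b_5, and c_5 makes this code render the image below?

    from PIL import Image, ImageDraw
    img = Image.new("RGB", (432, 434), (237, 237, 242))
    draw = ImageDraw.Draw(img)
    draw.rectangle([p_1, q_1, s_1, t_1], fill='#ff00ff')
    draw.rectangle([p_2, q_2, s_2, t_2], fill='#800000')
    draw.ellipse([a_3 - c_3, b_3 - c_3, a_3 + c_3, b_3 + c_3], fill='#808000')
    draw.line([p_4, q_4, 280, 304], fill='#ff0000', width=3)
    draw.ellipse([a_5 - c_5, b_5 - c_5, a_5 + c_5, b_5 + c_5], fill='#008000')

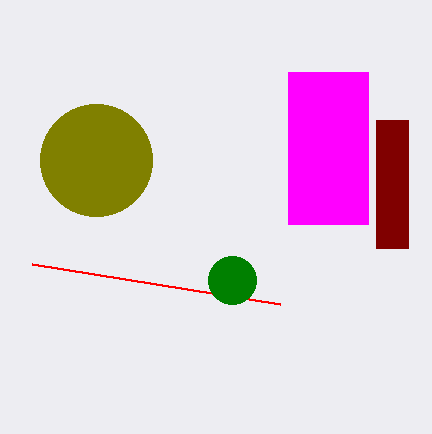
p_1 = 288
q_1 = 72
s_1 = 368
t_1 = 224
p_2 = 376
q_2 = 120
s_2 = 408
t_2 = 248
a_3 = 96
b_3 = 160
c_3 = 56
p_4 = 32
q_4 = 264
a_5 = 232
b_5 = 280
c_5 = 24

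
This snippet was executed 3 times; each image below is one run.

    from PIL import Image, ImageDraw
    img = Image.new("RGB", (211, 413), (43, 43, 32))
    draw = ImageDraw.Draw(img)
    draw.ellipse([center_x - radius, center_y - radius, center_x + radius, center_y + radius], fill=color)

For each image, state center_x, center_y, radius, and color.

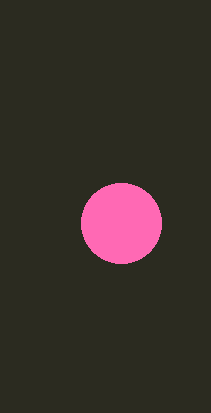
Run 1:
center_x = 121
center_y = 223
radius = 40
color = 'hotpink'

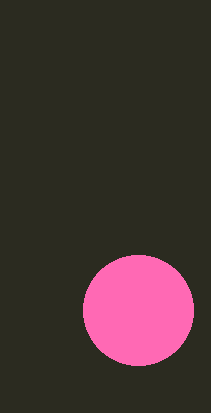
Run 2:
center_x = 138
center_y = 310
radius = 55
color = 'hotpink'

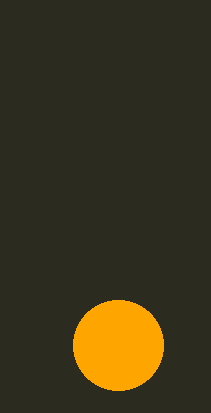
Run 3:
center_x = 118
center_y = 345
radius = 45
color = 'orange'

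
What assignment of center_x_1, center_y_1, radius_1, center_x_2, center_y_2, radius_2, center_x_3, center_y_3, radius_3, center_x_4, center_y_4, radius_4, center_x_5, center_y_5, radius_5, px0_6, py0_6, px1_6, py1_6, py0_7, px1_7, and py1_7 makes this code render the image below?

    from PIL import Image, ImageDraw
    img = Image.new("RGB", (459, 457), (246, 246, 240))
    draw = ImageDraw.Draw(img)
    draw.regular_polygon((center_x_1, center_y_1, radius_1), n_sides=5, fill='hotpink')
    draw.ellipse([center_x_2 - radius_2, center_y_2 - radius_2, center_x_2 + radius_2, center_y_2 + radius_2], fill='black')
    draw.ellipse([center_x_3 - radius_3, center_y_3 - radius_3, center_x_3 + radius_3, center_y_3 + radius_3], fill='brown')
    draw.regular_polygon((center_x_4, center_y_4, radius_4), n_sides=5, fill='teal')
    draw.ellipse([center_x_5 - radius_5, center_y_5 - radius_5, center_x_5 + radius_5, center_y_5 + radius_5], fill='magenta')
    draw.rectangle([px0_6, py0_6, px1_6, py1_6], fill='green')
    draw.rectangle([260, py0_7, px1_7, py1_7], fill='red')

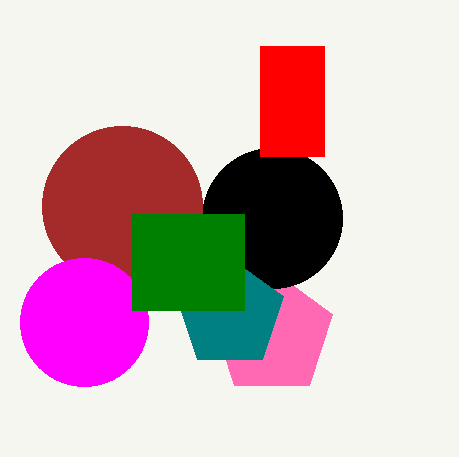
center_x_1 = 272, center_y_1 = 334, radius_1 = 64, center_x_2 = 272, center_y_2 = 218, radius_2 = 70, center_x_3 = 122, center_y_3 = 206, radius_3 = 80, center_x_4 = 230, center_y_4 = 314, radius_4 = 56, center_x_5 = 84, center_y_5 = 322, radius_5 = 64, px0_6 = 132, py0_6 = 214, px1_6 = 244, py1_6 = 310, py0_7 = 46, px1_7 = 324, py1_7 = 156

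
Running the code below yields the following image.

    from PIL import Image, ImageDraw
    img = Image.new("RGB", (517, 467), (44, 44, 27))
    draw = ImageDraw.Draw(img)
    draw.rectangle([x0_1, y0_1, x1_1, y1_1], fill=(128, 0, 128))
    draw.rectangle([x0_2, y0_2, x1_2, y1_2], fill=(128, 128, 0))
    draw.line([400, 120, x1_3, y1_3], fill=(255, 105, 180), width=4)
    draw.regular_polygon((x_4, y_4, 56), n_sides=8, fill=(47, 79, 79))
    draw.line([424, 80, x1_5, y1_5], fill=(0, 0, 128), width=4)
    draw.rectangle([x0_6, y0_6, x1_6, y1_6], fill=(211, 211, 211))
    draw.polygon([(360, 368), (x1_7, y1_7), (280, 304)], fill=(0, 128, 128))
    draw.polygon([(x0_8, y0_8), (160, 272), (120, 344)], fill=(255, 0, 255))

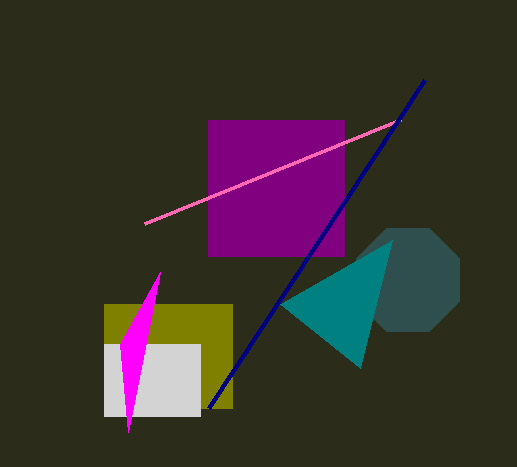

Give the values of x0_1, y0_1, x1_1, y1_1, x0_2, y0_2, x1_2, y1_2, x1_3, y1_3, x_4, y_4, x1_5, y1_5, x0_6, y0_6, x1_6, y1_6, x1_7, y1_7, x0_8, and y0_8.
x0_1 = 208, y0_1 = 120, x1_1 = 344, y1_1 = 256, x0_2 = 104, y0_2 = 304, x1_2 = 232, y1_2 = 408, x1_3 = 144, y1_3 = 224, x_4 = 408, y_4 = 280, x1_5 = 208, y1_5 = 408, x0_6 = 104, y0_6 = 344, x1_6 = 200, y1_6 = 416, x1_7 = 392, y1_7 = 240, x0_8 = 128, y0_8 = 432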